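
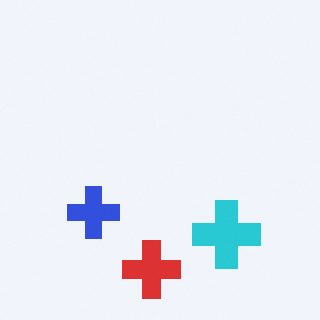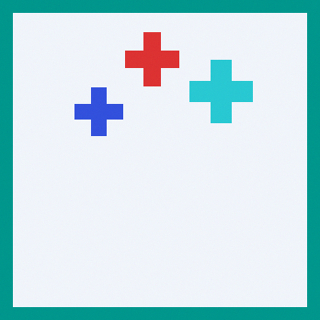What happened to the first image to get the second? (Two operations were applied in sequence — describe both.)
Flipped vertically (top ↔ bottom), then framed with a teal border.

The red cross is in the bottom of the first image and the top of the second — shapes on opposite sides of the horizontal midline have swapped in a mirror flip. A solid teal frame runs around the edge of the second image, with the content slightly shrunk inside it.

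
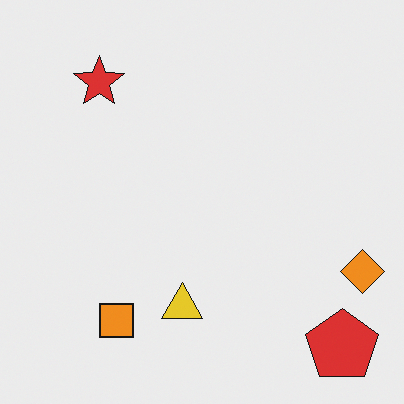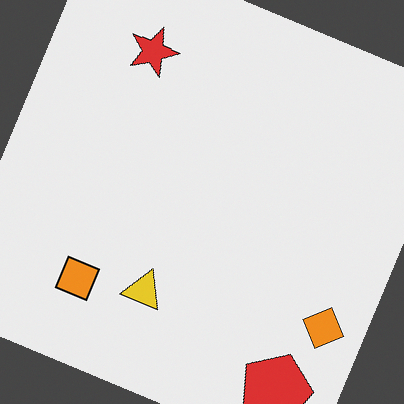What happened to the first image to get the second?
The second image is the first rotated clockwise by a clearly visible amount.

Every shape is tilted by the same angle and the image corners show triangular fill wedges — a whole-image rotation by a non-right angle.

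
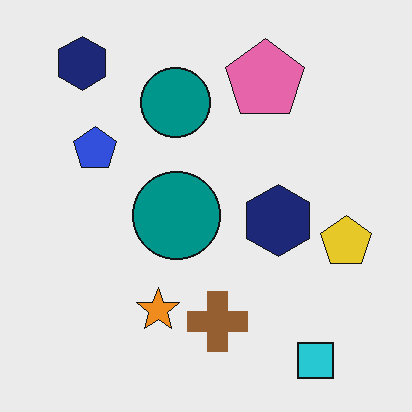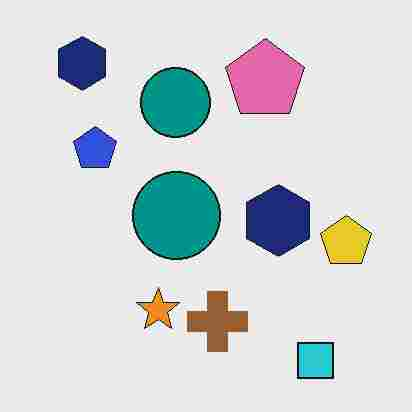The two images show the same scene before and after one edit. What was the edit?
It was heavily JPEG-compressed with obvious blocking artifacts.

Blocky 8×8 compression artifacts appear around shape edges and the flat background shows ringing — characteristic JPEG degradation.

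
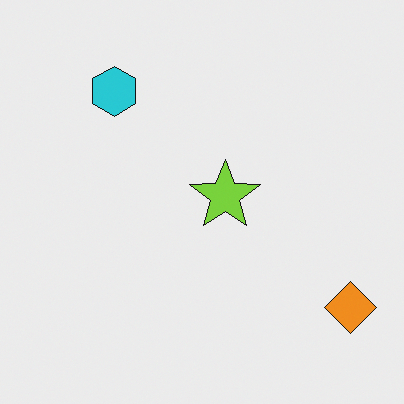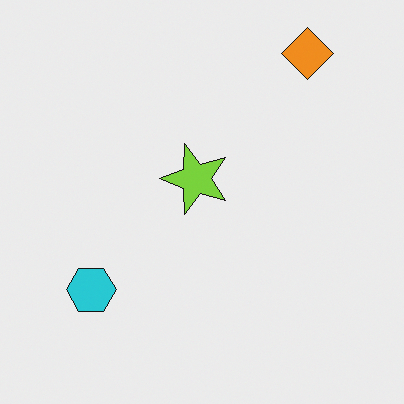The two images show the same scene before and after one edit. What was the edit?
It was rotated 90° counter-clockwise.

The orange diamond sits in the bottom-right of the first image and the top-right of the second — consistent with a whole-image 90° counter-clockwise rotation.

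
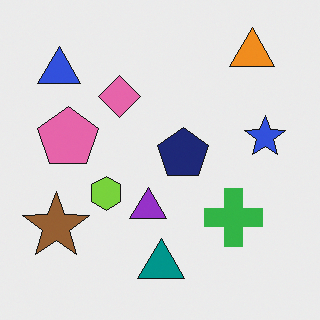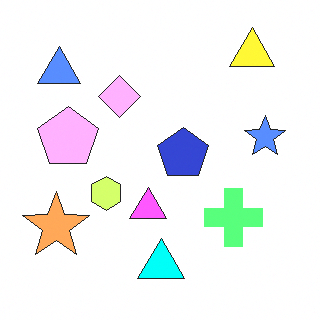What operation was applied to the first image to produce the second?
Substantially brightened.

Every pixel — background and shapes alike — is uniformly brightened.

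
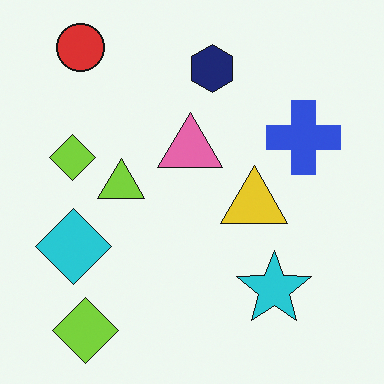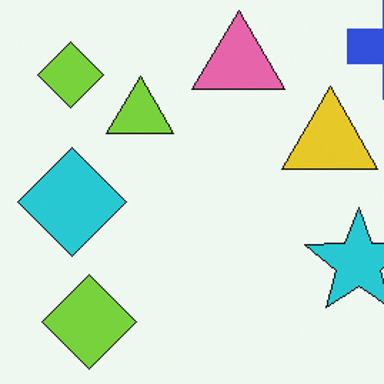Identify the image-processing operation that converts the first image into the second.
The transformation is: cropped slightly and scaled back up.

The visible shapes are larger and the field of view is narrower; shapes near the original edges may be partly or wholly outside the frame — a crop-and-rescale.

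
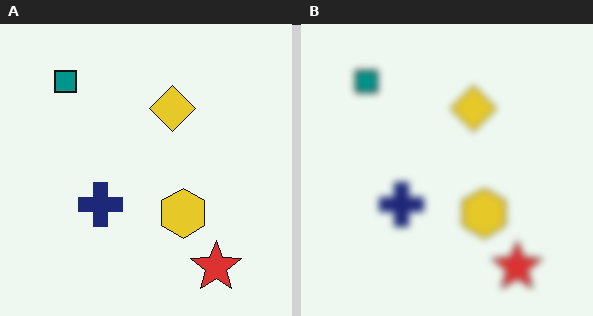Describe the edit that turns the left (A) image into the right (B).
Moderately blurred.

Shape edges and outlines are uniformly softened across the whole image.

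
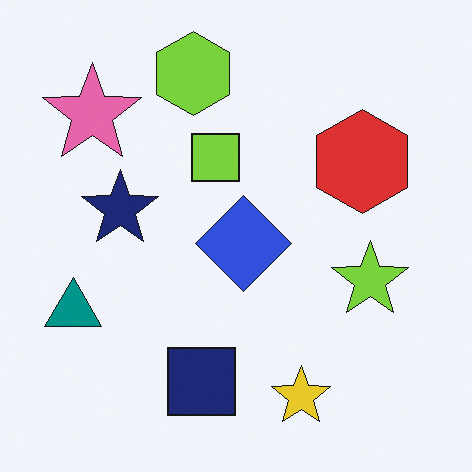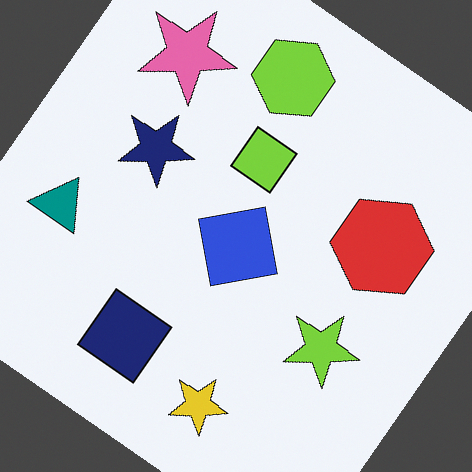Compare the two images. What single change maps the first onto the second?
The second image is the first rotated clockwise by a large amount — several tens of degrees.

Every shape is tilted by the same angle and the image corners show triangular fill wedges — a whole-image rotation by a non-right angle.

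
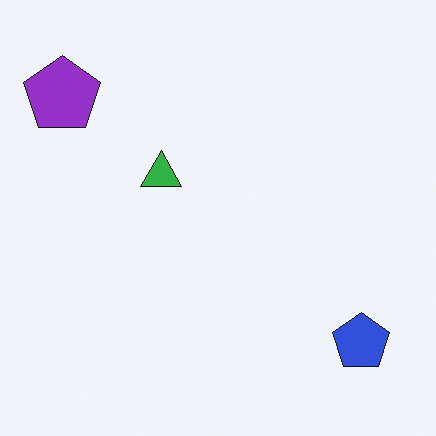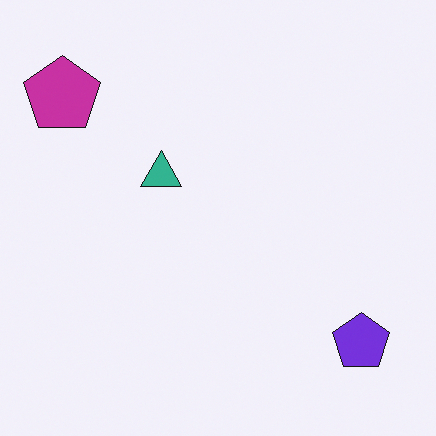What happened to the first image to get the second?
The image was hue-shifted by a small amount.

Every shape's color has rotated by the same amount around the hue wheel — a uniform hue shift.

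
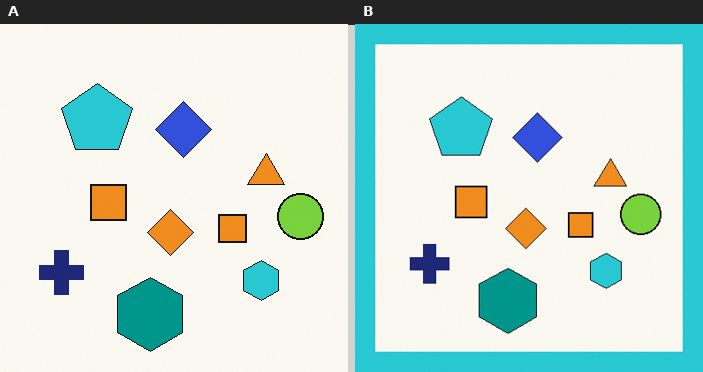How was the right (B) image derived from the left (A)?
The right (B) image is the left (A) framed with a cyan border.

A solid cyan frame runs around the edge of the right (B) image, with the content slightly shrunk inside it.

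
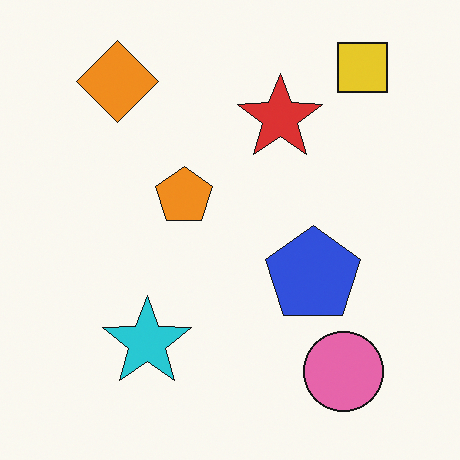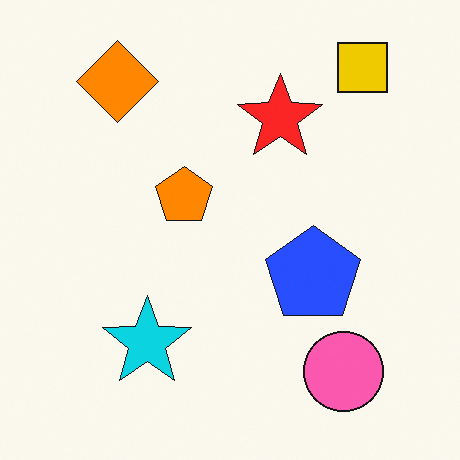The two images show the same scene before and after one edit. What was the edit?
The second image is the first slightly oversaturated.

All colors are more vivid — a global saturation change.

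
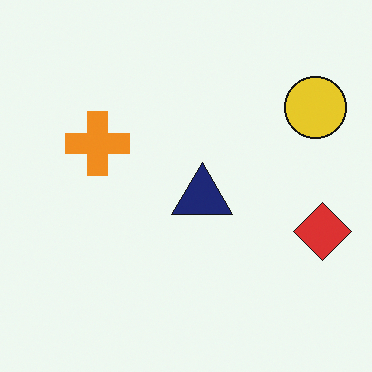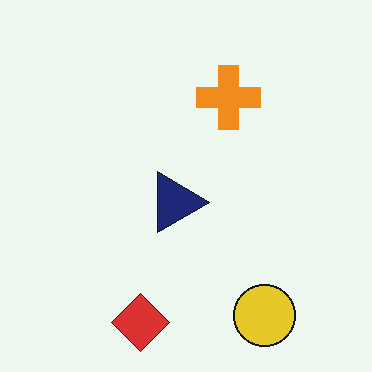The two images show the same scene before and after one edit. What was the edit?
Rotated 90° clockwise.

The yellow circle sits in the top-right of the first image and the bottom-right of the second — consistent with a whole-image 90° clockwise rotation.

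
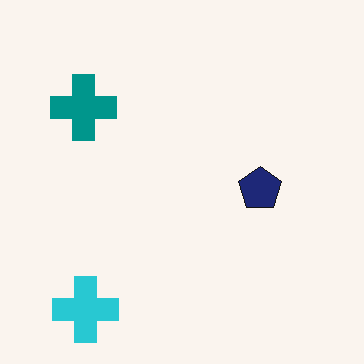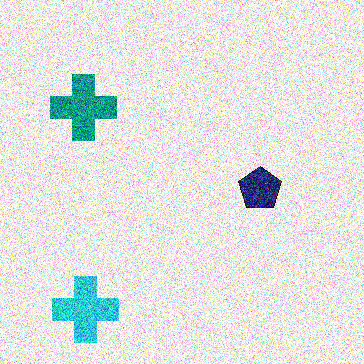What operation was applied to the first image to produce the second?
Degraded with strong gaussian noise.

Random speckle covers the whole image, including the flat background.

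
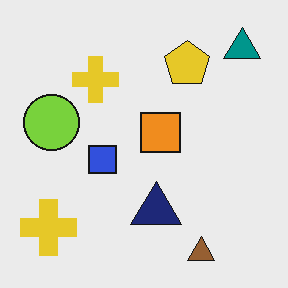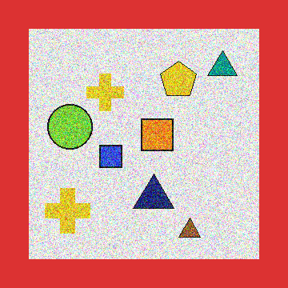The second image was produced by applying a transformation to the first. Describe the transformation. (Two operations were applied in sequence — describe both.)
This is the original image degraded with heavy additive noise, then framed with a red border.

Random speckle covers the whole image, including the flat background. A solid red frame runs around the edge of the second image, with the content slightly shrunk inside it.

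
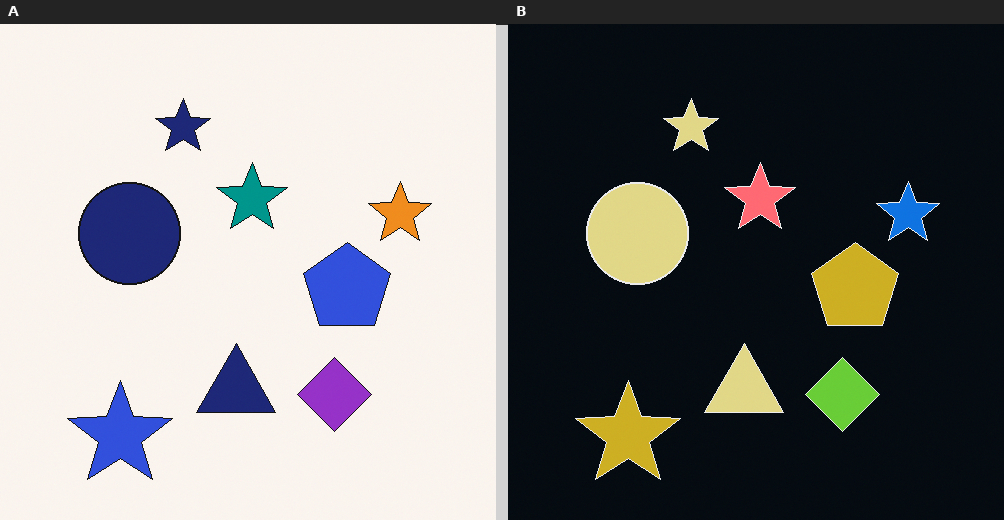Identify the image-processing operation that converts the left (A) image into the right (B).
Color-inverted (negative).

The light background has become dark and every shape's color is its complement — a photographic negative.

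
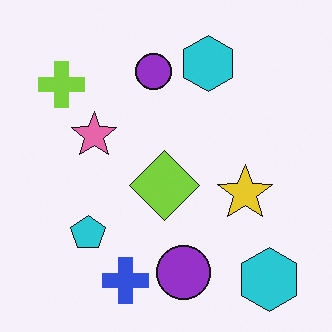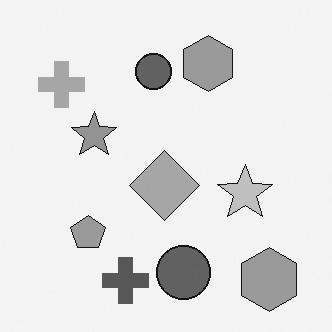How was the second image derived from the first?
Converted to grayscale.

All color is removed — every shape is now a shade of grey.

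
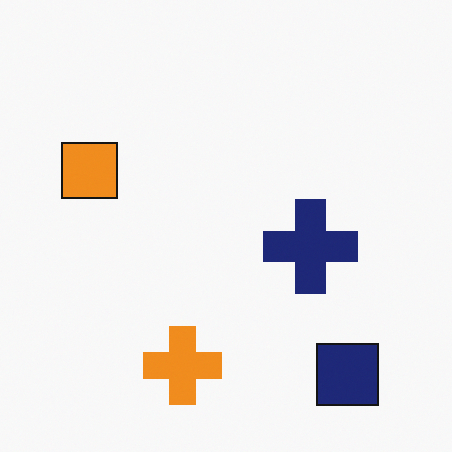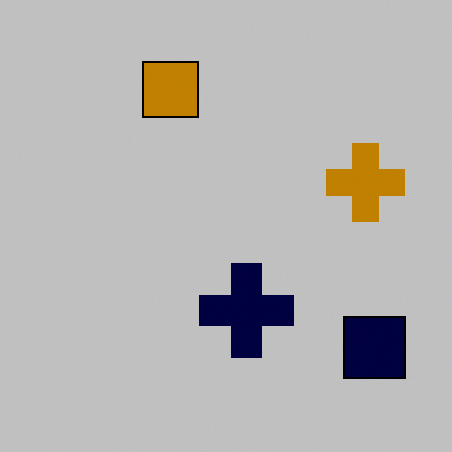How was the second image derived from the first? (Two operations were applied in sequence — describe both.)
The transformation is: transposed (reflected across the top-left ↔ bottom-right diagonal), then heavily posterized to just a handful of flat colors.

Shapes have swapped their row and column positions — what was in the top-right is now in the bottom-left — a diagonal reflection. Each flat color has snapped to a coarser quantized level — most visibly, the near-white background has dropped to a flat grey.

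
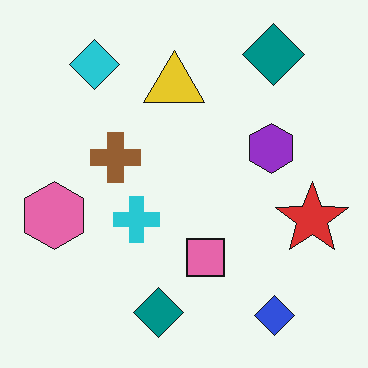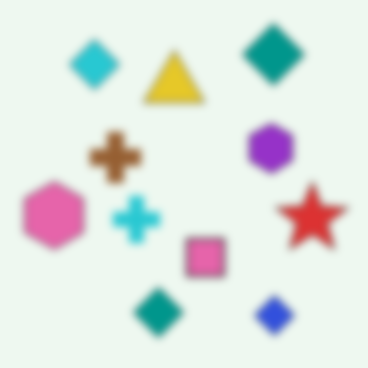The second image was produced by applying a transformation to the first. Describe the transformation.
The image was noticeably gaussian-blurred.

Shape edges and outlines are uniformly softened across the whole image.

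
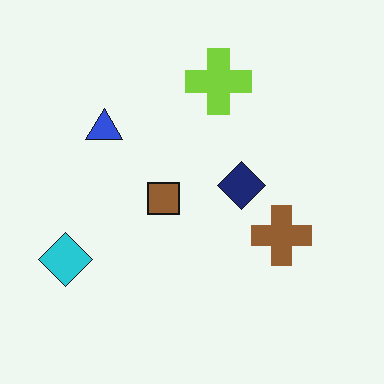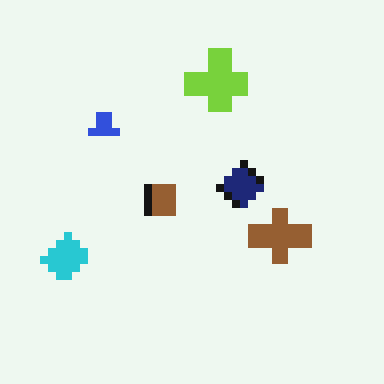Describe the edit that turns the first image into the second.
The image was moderately pixelated.

Shapes are reduced to large square blocks; fine edges and outlines are lost — a downscale-then-upscale (mosaic) effect.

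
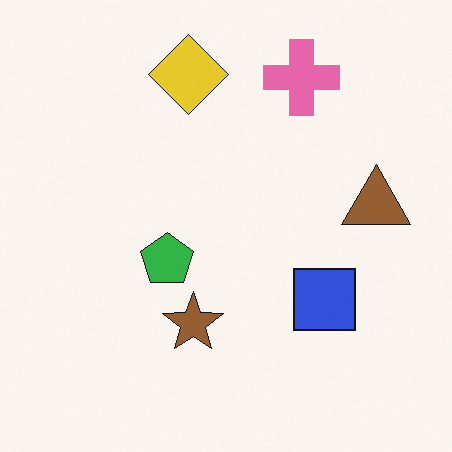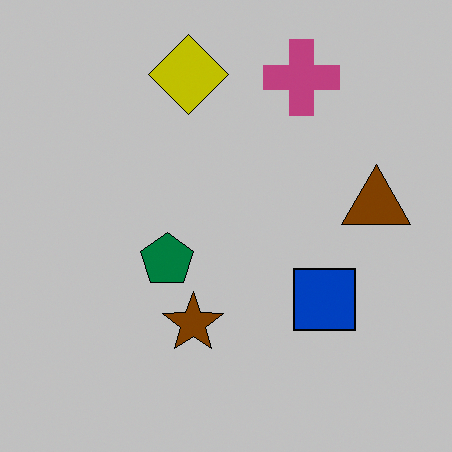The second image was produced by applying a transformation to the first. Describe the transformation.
It was aggressively posterized.

Each flat color has snapped to a coarser quantized level — most visibly, the near-white background has dropped to a flat grey.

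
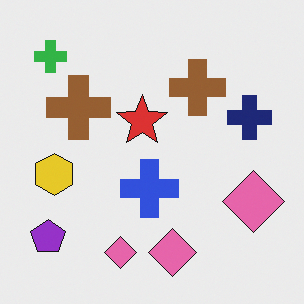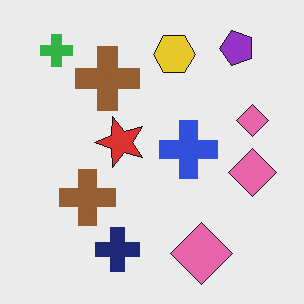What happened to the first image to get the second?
The image was transposed (reflected across the top-left ↔ bottom-right diagonal).

Shapes have swapped their row and column positions — what was in the top-right is now in the bottom-left — a diagonal reflection.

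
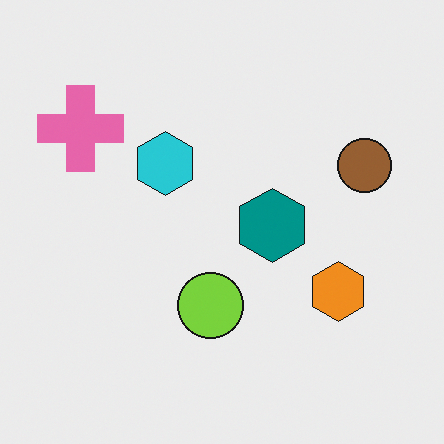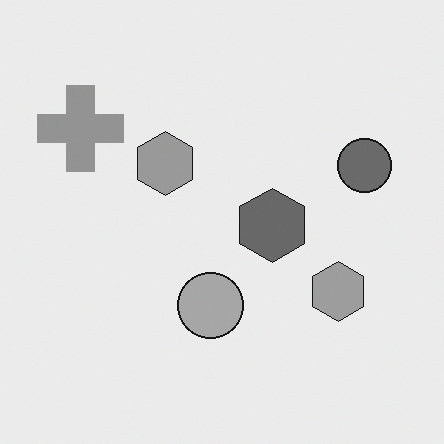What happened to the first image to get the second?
It was converted to grayscale.

All color is removed — every shape is now a shade of grey.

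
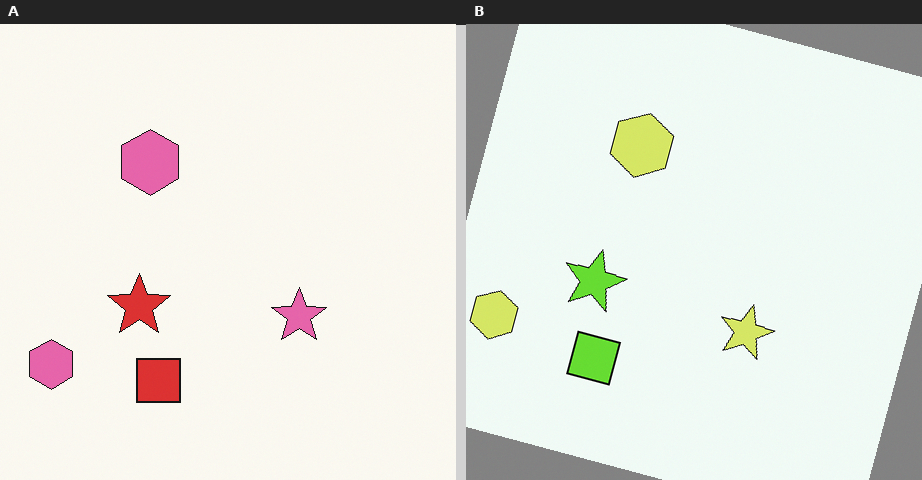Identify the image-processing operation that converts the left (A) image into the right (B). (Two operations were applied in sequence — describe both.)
Hue-shifted noticeably, then rotated clockwise by a moderate amount.

Every shape's color has rotated by the same amount around the hue wheel — a uniform hue shift. Every shape is tilted by the same angle and the image corners show triangular fill wedges — a whole-image rotation by a non-right angle.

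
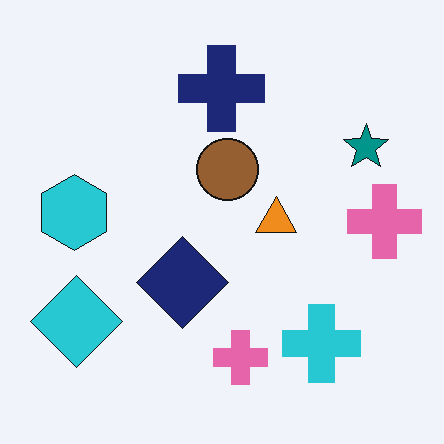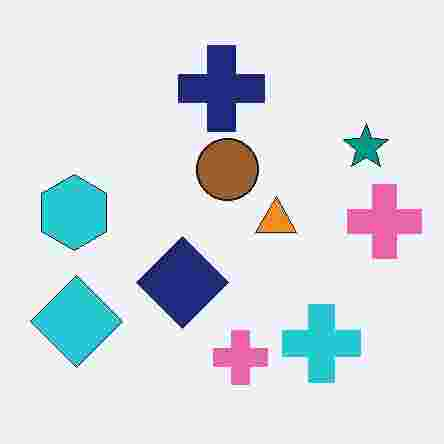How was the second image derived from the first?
The image was heavily JPEG-compressed with obvious blocking artifacts.

Blocky 8×8 compression artifacts appear around shape edges and the flat background shows ringing — characteristic JPEG degradation.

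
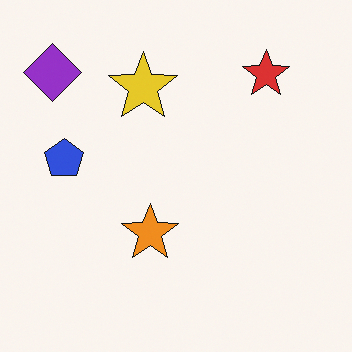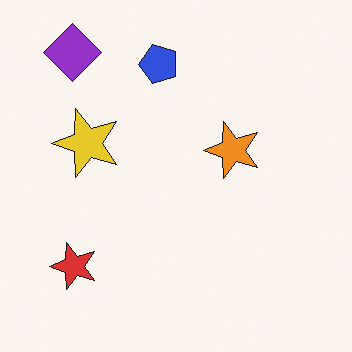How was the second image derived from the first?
The second image is the first transposed (reflected across the top-left ↔ bottom-right diagonal).

Shapes have swapped their row and column positions — what was in the top-right is now in the bottom-left — a diagonal reflection.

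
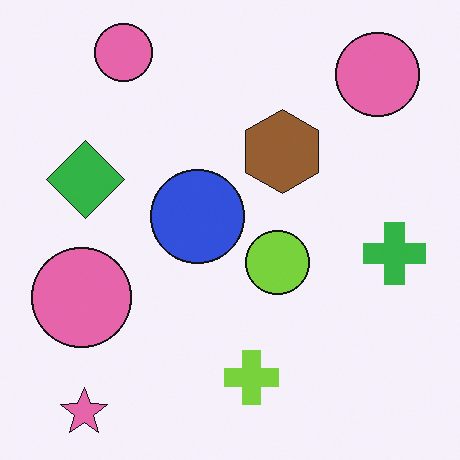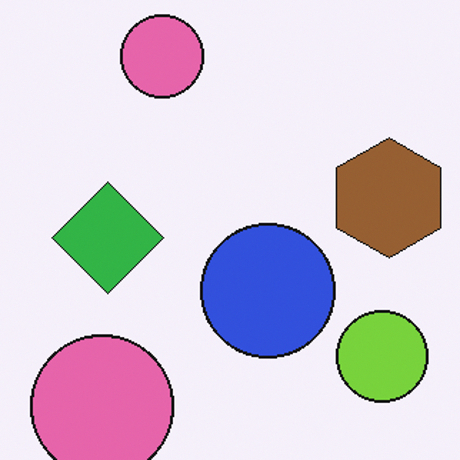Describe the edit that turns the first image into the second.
The image was cropped slightly and scaled back up.

The visible shapes are larger and the field of view is narrower; shapes near the original edges may be partly or wholly outside the frame — a crop-and-rescale.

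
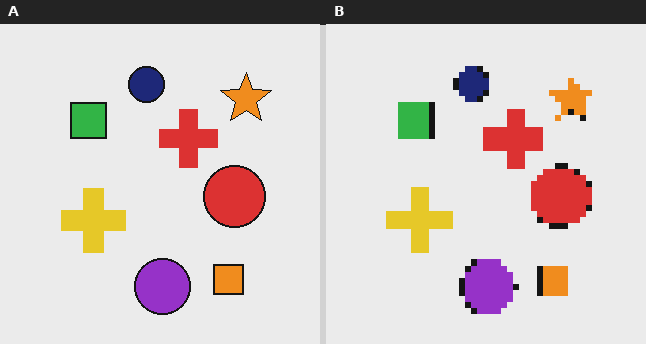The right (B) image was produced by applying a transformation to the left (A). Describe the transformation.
The transformation is: moderately pixelated.

Shapes are reduced to large square blocks; fine edges and outlines are lost — a downscale-then-upscale (mosaic) effect.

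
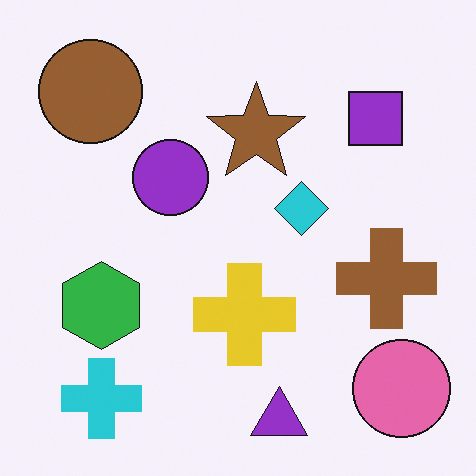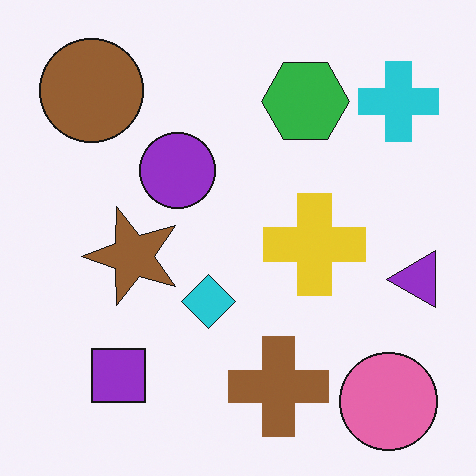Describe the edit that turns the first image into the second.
Transposed (reflected across the top-left ↔ bottom-right diagonal).

Shapes have swapped their row and column positions — what was in the top-right is now in the bottom-left — a diagonal reflection.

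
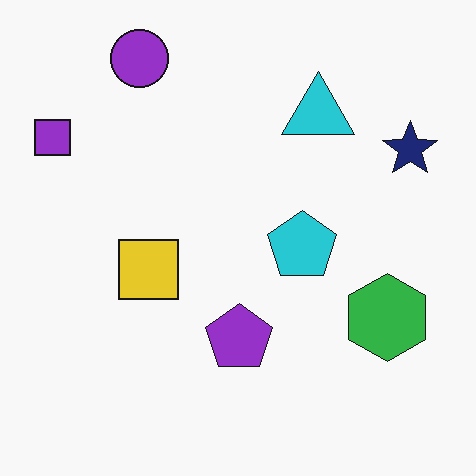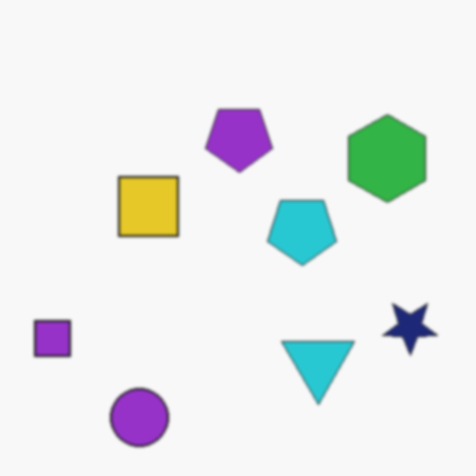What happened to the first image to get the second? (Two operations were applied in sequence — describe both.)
The second image is the first given a subtle gaussian blur, then flipped vertically (top ↔ bottom).

Shape edges and outlines are uniformly softened across the whole image. The purple circle is in the top-left of the first image and the bottom-left of the second — shapes on opposite sides of the horizontal midline have swapped in a mirror flip.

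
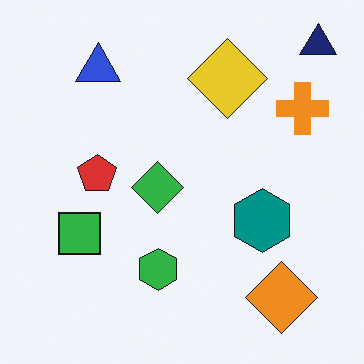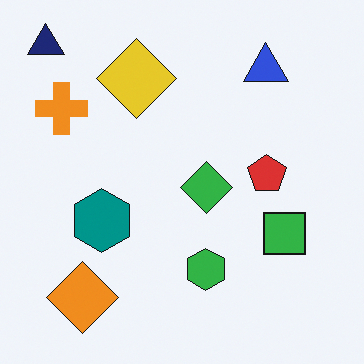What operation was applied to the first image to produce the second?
Flipped horizontally (left ↔ right).

The navy triangle is in the top-right of the first image and the top-left of the second — shapes on opposite sides of the vertical midline have swapped in a mirror flip.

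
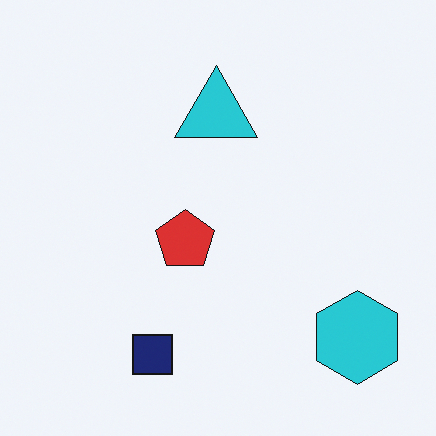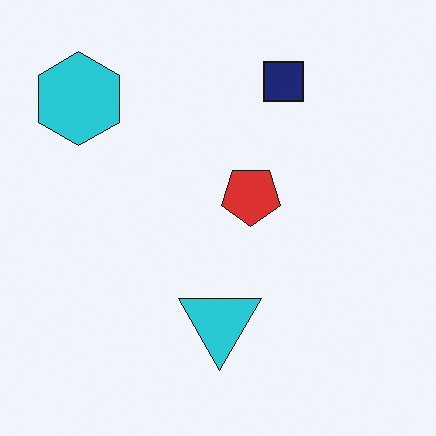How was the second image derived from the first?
This is the original image rotated 180°.

The cyan hexagon sits in the bottom-right of the first image and the top-left of the second — consistent with a whole-image 180° rotation.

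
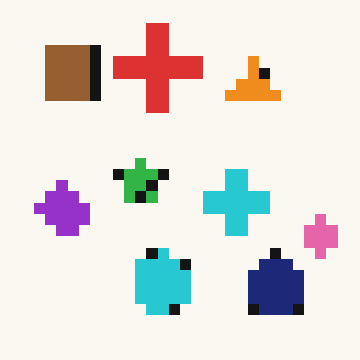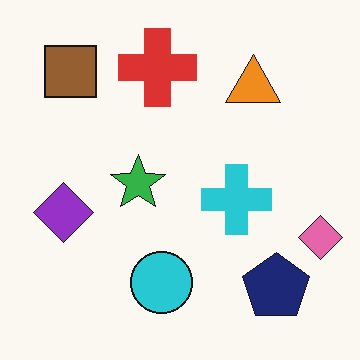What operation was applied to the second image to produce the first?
The image was heavily pixelated into large blocks.

Shapes are reduced to large square blocks; fine edges and outlines are lost — a downscale-then-upscale (mosaic) effect.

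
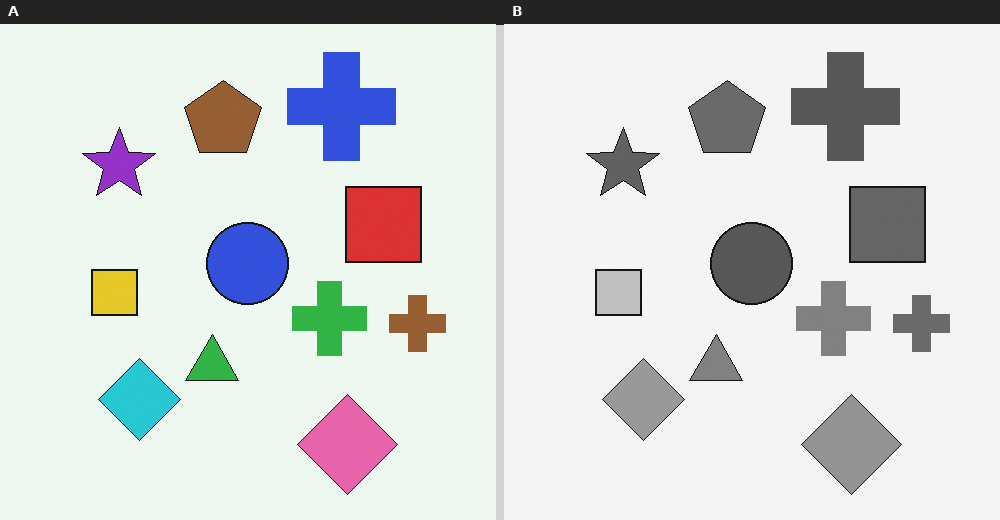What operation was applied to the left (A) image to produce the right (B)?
The transformation is: converted to grayscale.

All color is removed — every shape is now a shade of grey.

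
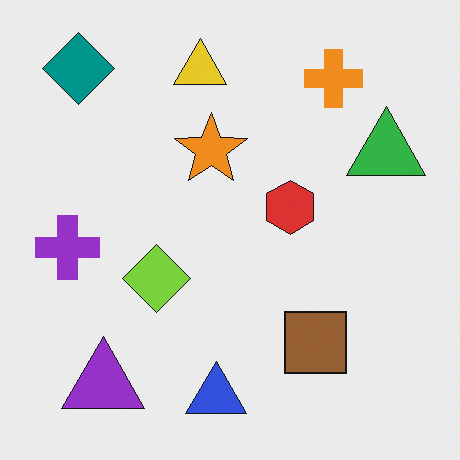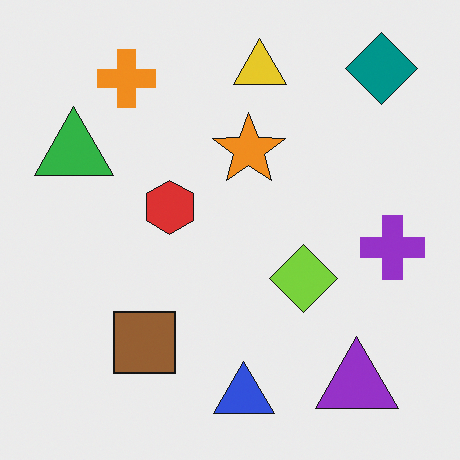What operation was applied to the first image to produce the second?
This is the original image flipped horizontally (left ↔ right).

The purple cross is in the left of the first image and the right of the second — shapes on opposite sides of the vertical midline have swapped in a mirror flip.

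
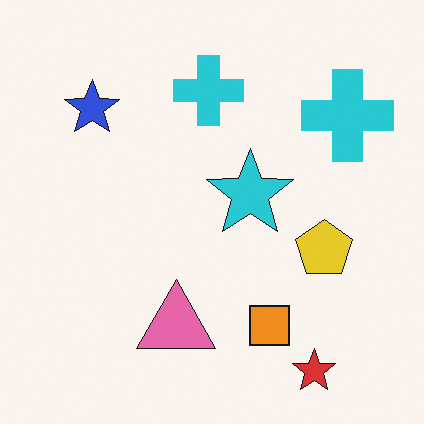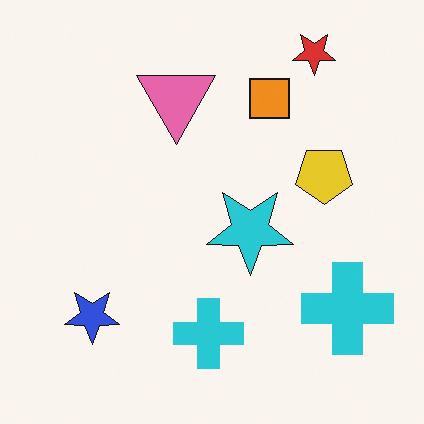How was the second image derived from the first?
This is the original image flipped vertically (top ↔ bottom).

The red star is in the bottom-right of the first image and the top-right of the second — shapes on opposite sides of the horizontal midline have swapped in a mirror flip.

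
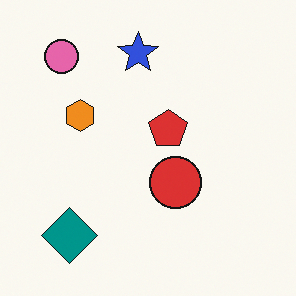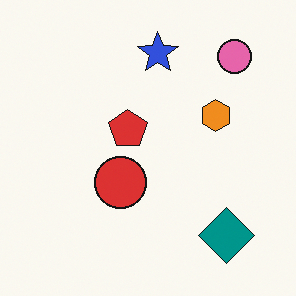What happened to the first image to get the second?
This is the original image flipped horizontally (left ↔ right).

The pink circle is in the top-left of the first image and the top-right of the second — shapes on opposite sides of the vertical midline have swapped in a mirror flip.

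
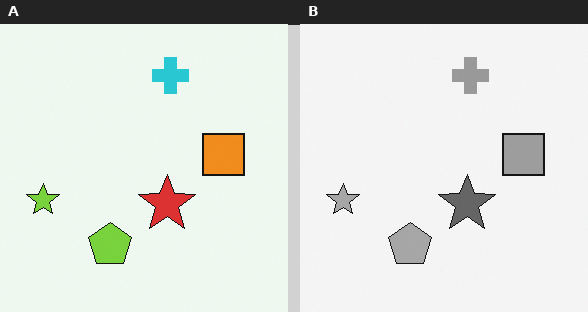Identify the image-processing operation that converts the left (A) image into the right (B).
The image was converted to grayscale.

All color is removed — every shape is now a shade of grey.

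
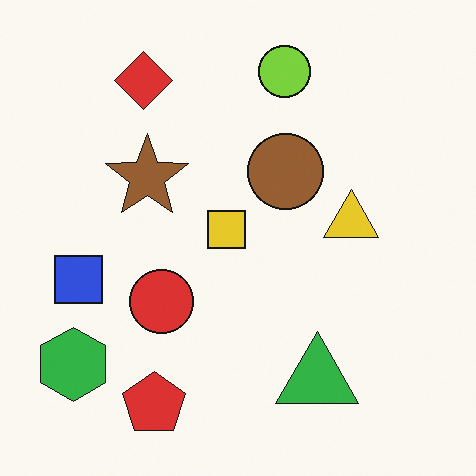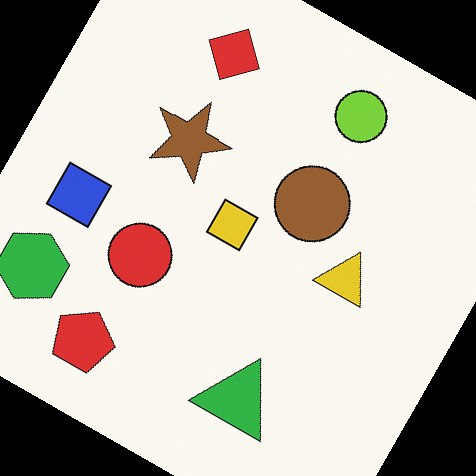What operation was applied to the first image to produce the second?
It was rotated clockwise by a moderate amount.

Every shape is tilted by the same angle and the image corners show triangular fill wedges — a whole-image rotation by a non-right angle.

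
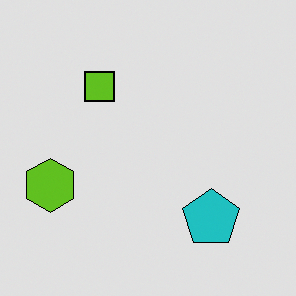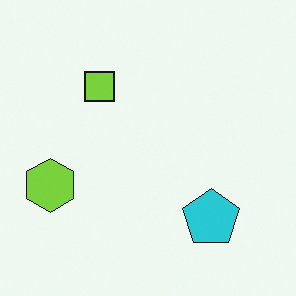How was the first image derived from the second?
The transformation is: posterized to a reduced palette.

Each flat color has snapped to a coarser quantized level — most visibly, the near-white background has dropped to a flat grey.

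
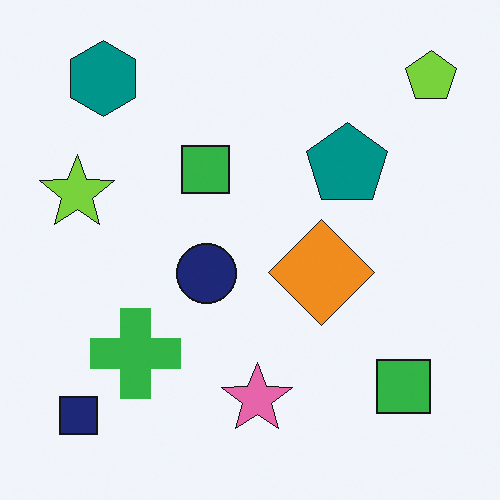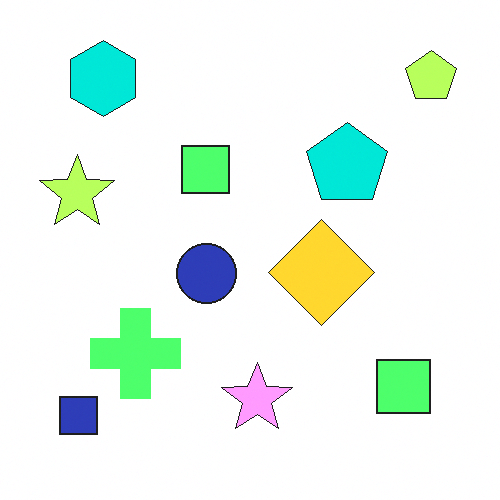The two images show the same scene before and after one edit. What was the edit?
It was noticeably brightened.

Every pixel — background and shapes alike — is uniformly brightened.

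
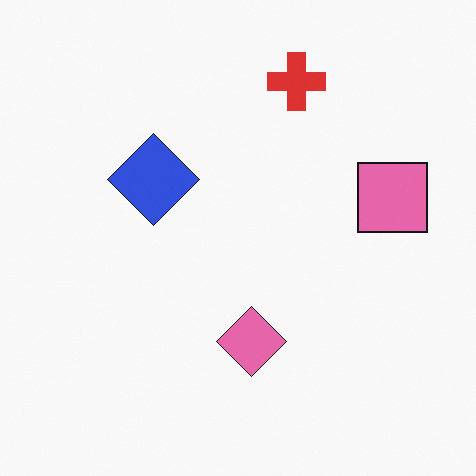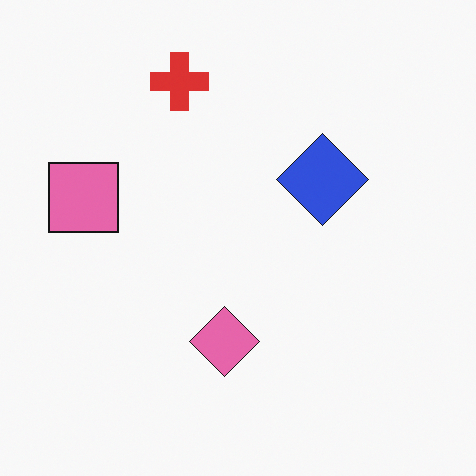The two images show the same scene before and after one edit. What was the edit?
The transformation is: flipped horizontally (left ↔ right).

The pink square is in the right of the first image and the left of the second — shapes on opposite sides of the vertical midline have swapped in a mirror flip.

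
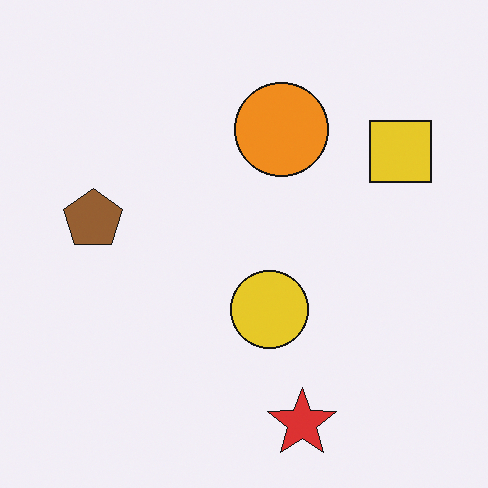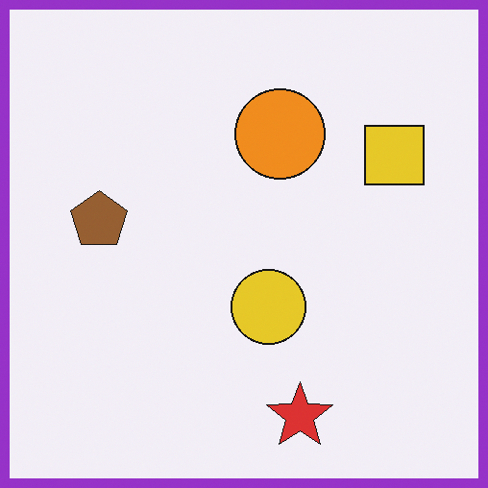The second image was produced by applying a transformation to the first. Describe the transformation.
The transformation is: framed with a purple border.

A solid purple frame runs around the edge of the second image, with the content slightly shrunk inside it.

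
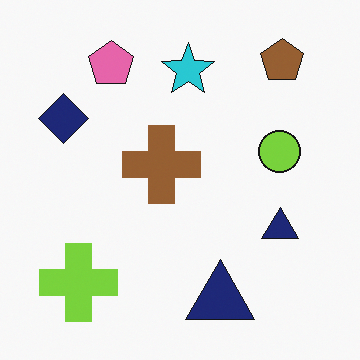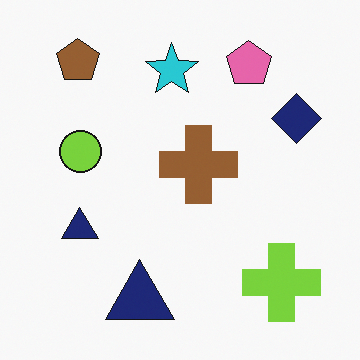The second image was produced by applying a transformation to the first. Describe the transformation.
The transformation is: flipped horizontally (left ↔ right).

The navy diamond is in the top-left of the first image and the top-right of the second — shapes on opposite sides of the vertical midline have swapped in a mirror flip.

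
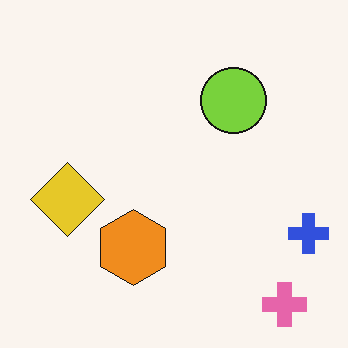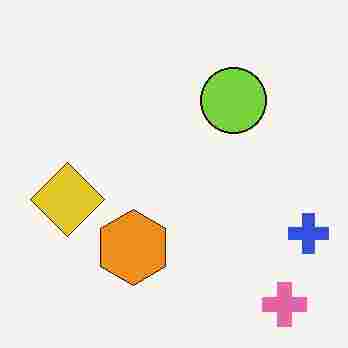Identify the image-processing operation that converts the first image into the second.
The second image is the first degraded with heavy JPEG compression.

Blocky 8×8 compression artifacts appear around shape edges and the flat background shows ringing — characteristic JPEG degradation.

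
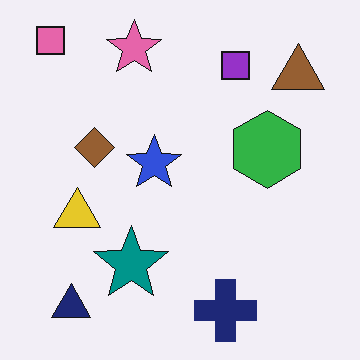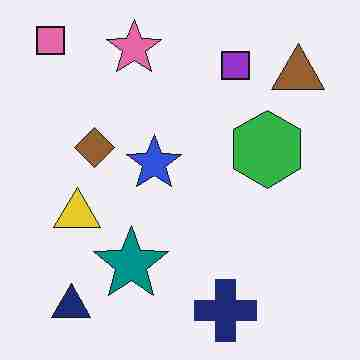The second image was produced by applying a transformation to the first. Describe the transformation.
This is the original image heavily JPEG-compressed with obvious blocking artifacts.

Blocky 8×8 compression artifacts appear around shape edges and the flat background shows ringing — characteristic JPEG degradation.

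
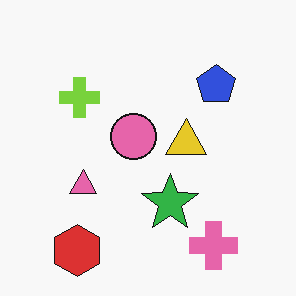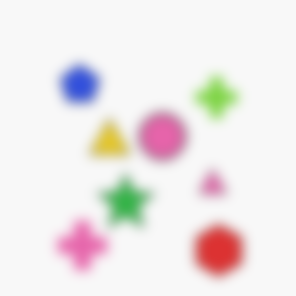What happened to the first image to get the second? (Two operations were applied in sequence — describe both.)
This is the original image flipped horizontally (left ↔ right), then heavily blurred.

The red hexagon is in the bottom-left of the first image and the bottom-right of the second — shapes on opposite sides of the vertical midline have swapped in a mirror flip. Shape edges and outlines are uniformly softened across the whole image.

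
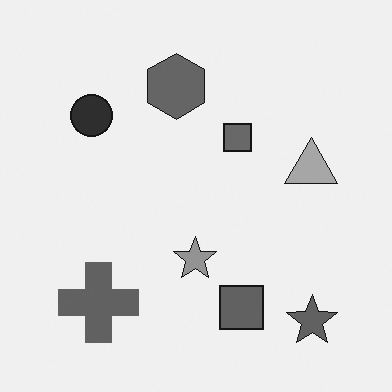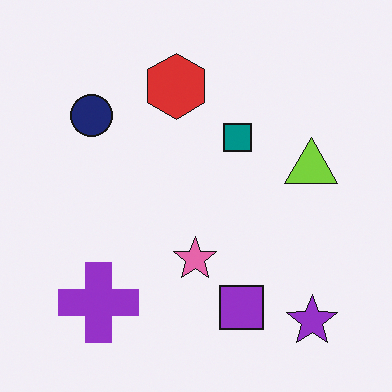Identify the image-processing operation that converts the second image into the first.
The transformation is: converted to grayscale.

All color is removed — every shape is now a shade of grey.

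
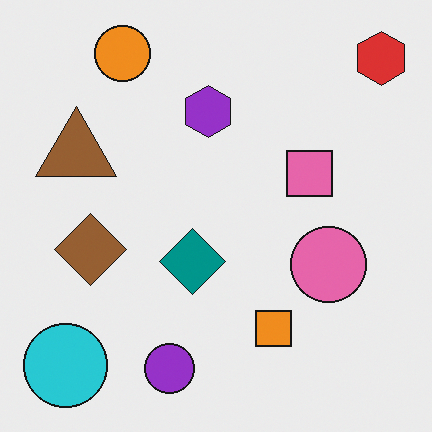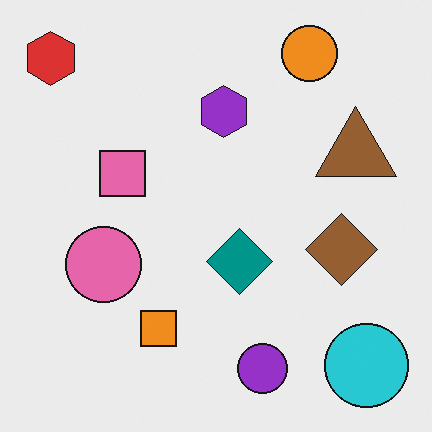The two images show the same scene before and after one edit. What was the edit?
This is the original image flipped horizontally (left ↔ right).

The red hexagon is in the top-right of the first image and the top-left of the second — shapes on opposite sides of the vertical midline have swapped in a mirror flip.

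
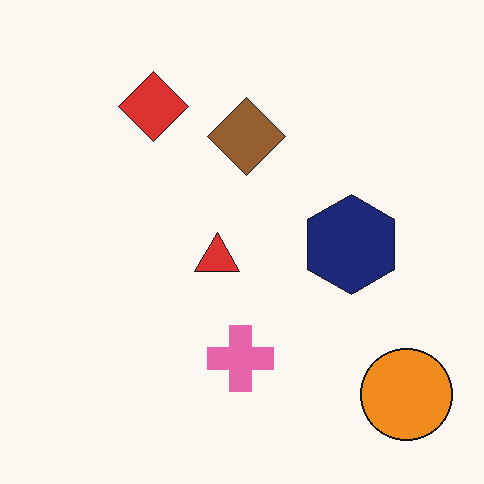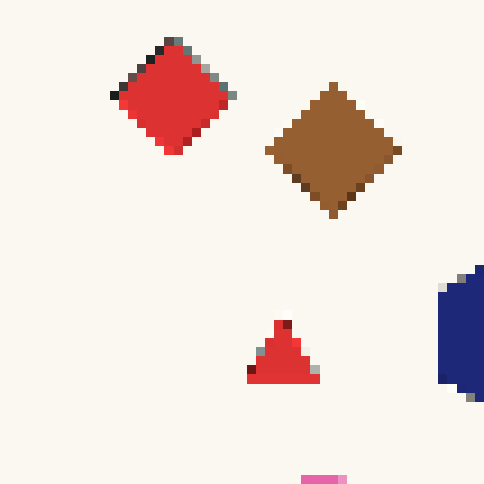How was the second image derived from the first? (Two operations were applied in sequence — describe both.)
Cropped to a noticeably smaller region and rescaled, then coarsely pixelated.

The visible shapes are larger and the field of view is narrower; shapes near the original edges may be partly or wholly outside the frame — a crop-and-rescale. Shapes are reduced to large square blocks; fine edges and outlines are lost — a downscale-then-upscale (mosaic) effect.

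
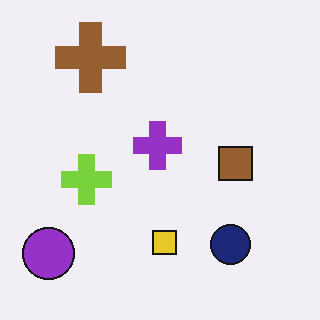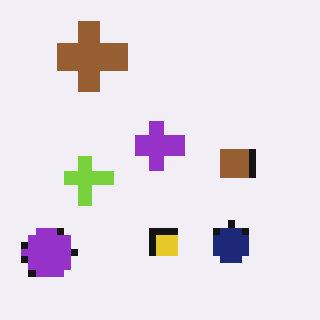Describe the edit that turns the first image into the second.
The transformation is: moderately pixelated.

Shapes are reduced to large square blocks; fine edges and outlines are lost — a downscale-then-upscale (mosaic) effect.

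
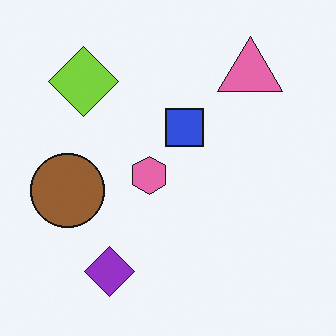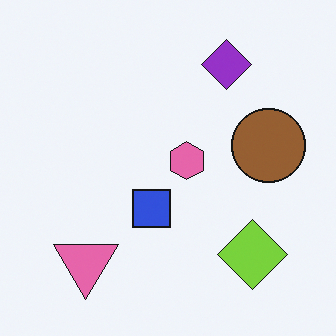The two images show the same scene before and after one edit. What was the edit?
This is the original image rotated 180°.

The pink triangle sits in the top-right of the first image and the bottom-left of the second — consistent with a whole-image 180° rotation.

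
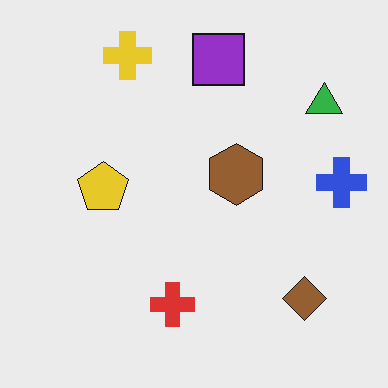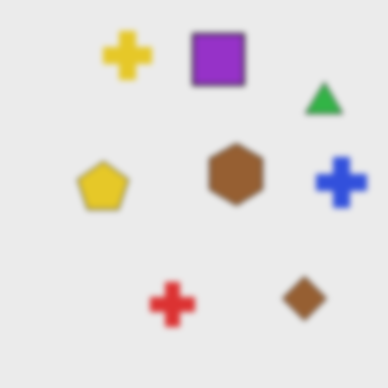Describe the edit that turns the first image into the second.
The second image is the first moderately blurred.

Shape edges and outlines are uniformly softened across the whole image.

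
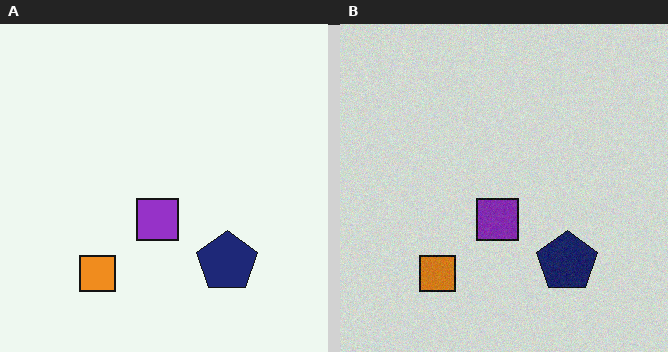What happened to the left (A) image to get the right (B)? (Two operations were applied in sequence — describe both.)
Slightly darkened, then degraded with light additive noise.

Every pixel — background and shapes alike — is uniformly darkened. Random speckle covers the whole image, including the flat background.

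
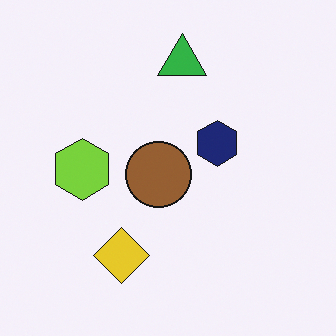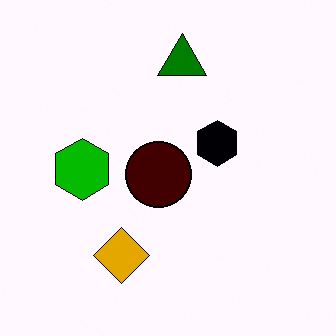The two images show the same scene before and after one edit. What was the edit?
It was boosted in contrast.

Tones are pushed away from mid-grey across the whole image — a global contrast change.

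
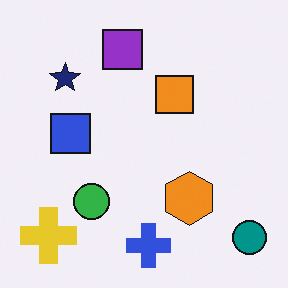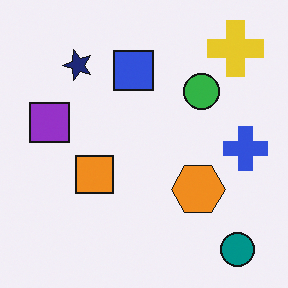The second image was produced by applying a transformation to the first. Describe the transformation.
The second image is the first transposed (reflected across the top-left ↔ bottom-right diagonal).

Shapes have swapped their row and column positions — what was in the top-right is now in the bottom-left — a diagonal reflection.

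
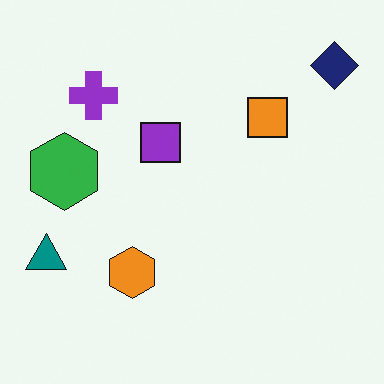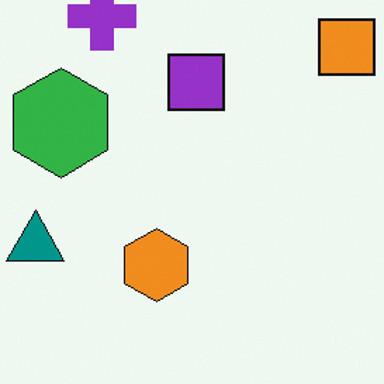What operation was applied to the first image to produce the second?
It was cropped to a modestly smaller region and rescaled.

The visible shapes are larger and the field of view is narrower; shapes near the original edges may be partly or wholly outside the frame — a crop-and-rescale.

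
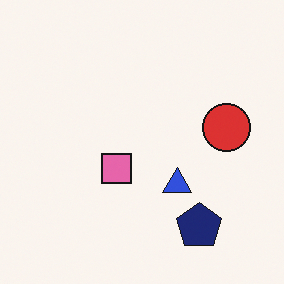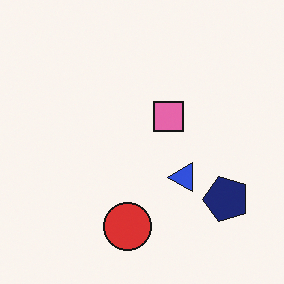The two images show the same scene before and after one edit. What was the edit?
It was transposed (reflected across the top-left ↔ bottom-right diagonal).

Shapes have swapped their row and column positions — what was in the top-right is now in the bottom-left — a diagonal reflection.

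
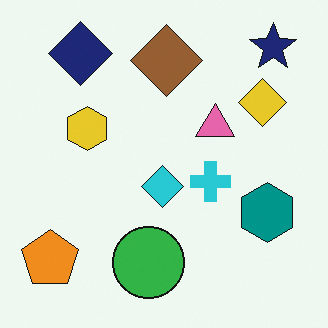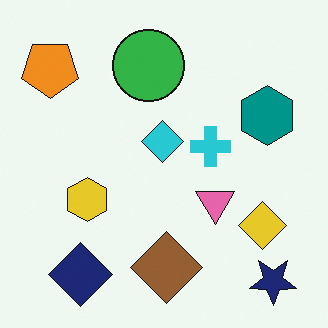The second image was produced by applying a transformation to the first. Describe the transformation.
Flipped vertically (top ↔ bottom).

The navy star is in the top-right of the first image and the bottom-right of the second — shapes on opposite sides of the horizontal midline have swapped in a mirror flip.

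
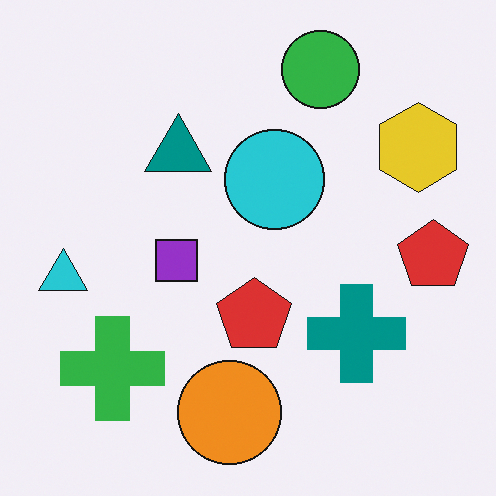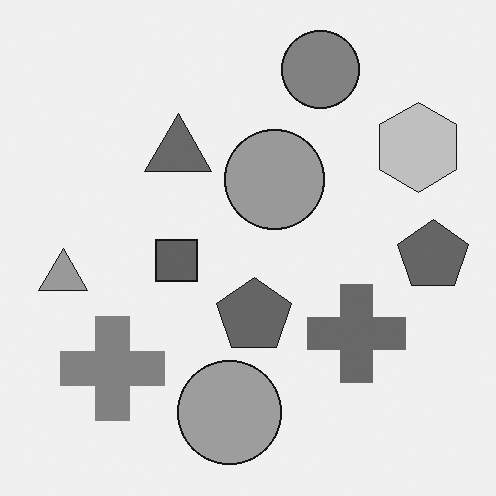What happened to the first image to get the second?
It was converted to grayscale.

All color is removed — every shape is now a shade of grey.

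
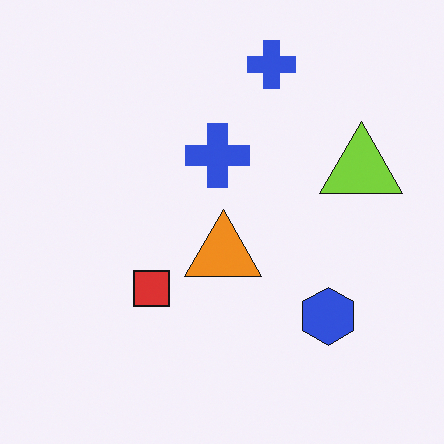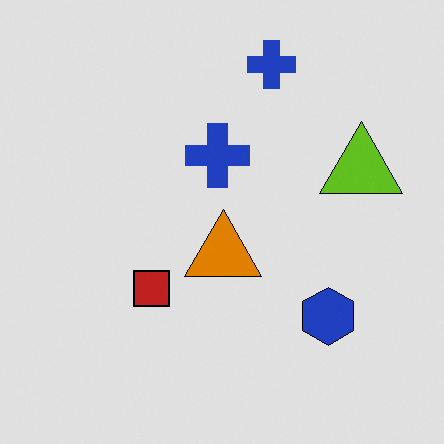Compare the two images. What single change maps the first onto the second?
Posterized to a reduced palette.

Each flat color has snapped to a coarser quantized level — most visibly, the near-white background has dropped to a flat grey.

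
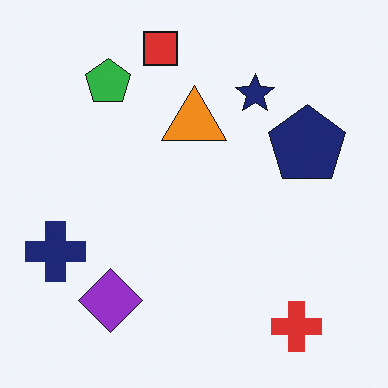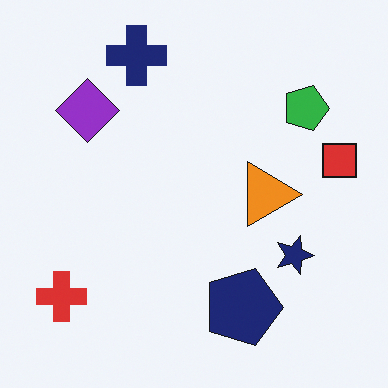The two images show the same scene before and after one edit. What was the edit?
It was rotated 90° clockwise.

The red cross sits in the bottom-right of the first image and the bottom-left of the second — consistent with a whole-image 90° clockwise rotation.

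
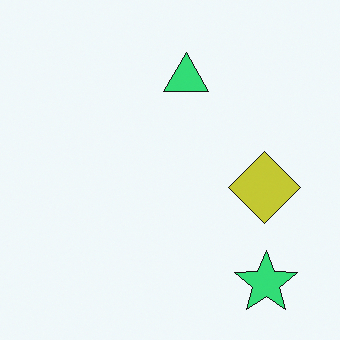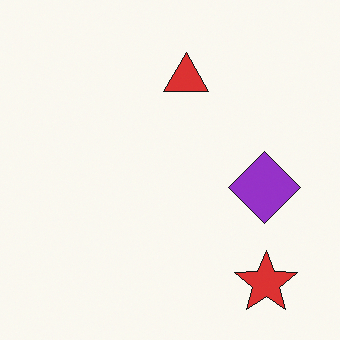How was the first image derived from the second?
The first image is the second hue-shifted noticeably.

Every shape's color has rotated by the same amount around the hue wheel — a uniform hue shift.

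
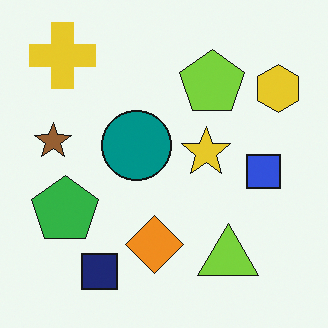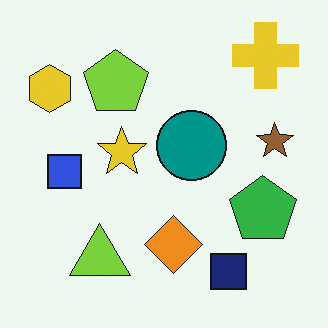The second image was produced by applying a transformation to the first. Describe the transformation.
The second image is the first flipped horizontally (left ↔ right).

The yellow hexagon is in the top-right of the first image and the top-left of the second — shapes on opposite sides of the vertical midline have swapped in a mirror flip.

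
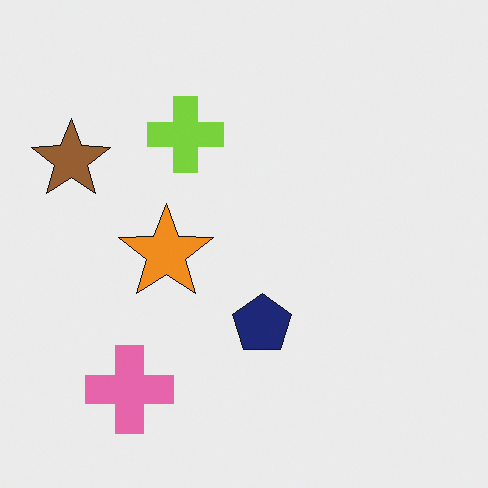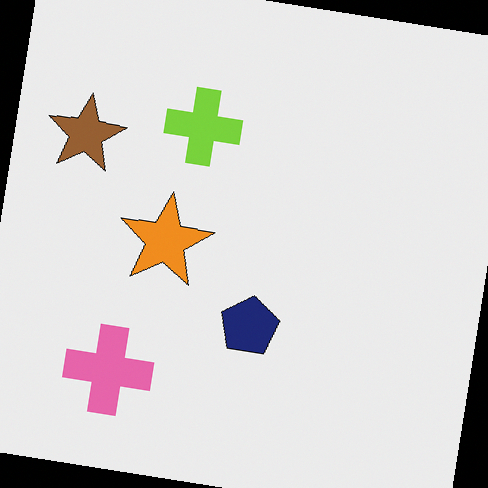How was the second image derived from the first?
This is the original image rotated clockwise by a few degrees.

Every shape is tilted by the same angle and the image corners show triangular fill wedges — a whole-image rotation by a non-right angle.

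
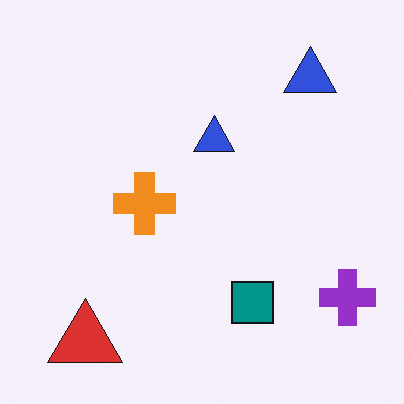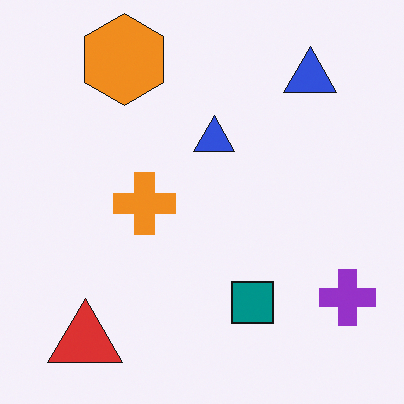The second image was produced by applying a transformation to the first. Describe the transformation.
The second image is the first overlaid with an additional orange hexagon.

An orange hexagon appears in the second image that is absent from the first.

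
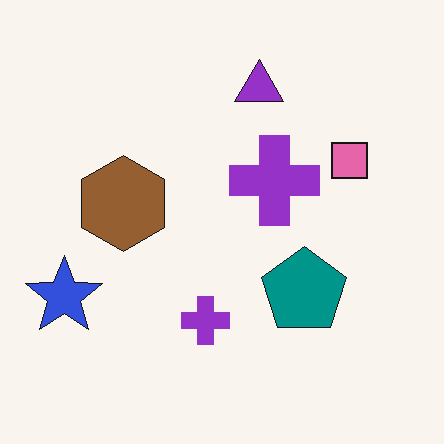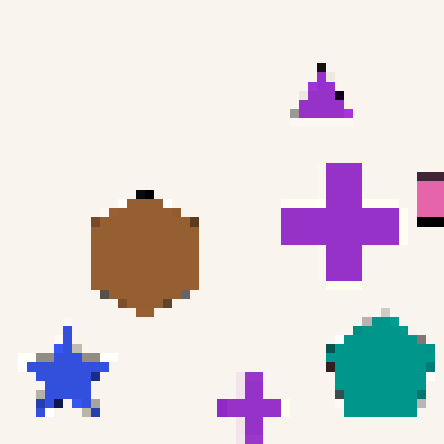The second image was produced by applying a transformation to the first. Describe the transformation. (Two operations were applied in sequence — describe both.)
It was cropped slightly and scaled back up, then coarsely pixelated.

The visible shapes are larger and the field of view is narrower; shapes near the original edges may be partly or wholly outside the frame — a crop-and-rescale. Shapes are reduced to large square blocks; fine edges and outlines are lost — a downscale-then-upscale (mosaic) effect.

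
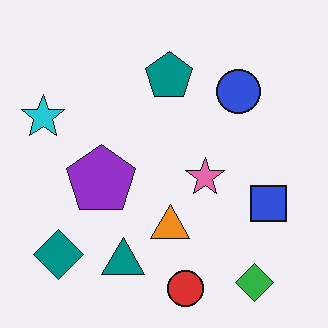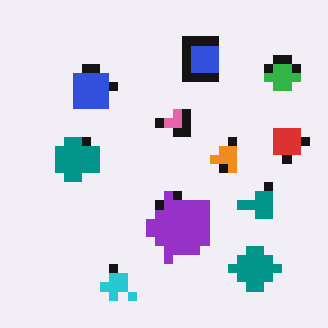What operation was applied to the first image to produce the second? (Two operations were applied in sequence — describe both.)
The transformation is: rotated 90° counter-clockwise, then coarsely pixelated.

The green diamond sits in the bottom-right of the first image and the top-right of the second — consistent with a whole-image 90° counter-clockwise rotation. Shapes are reduced to large square blocks; fine edges and outlines are lost — a downscale-then-upscale (mosaic) effect.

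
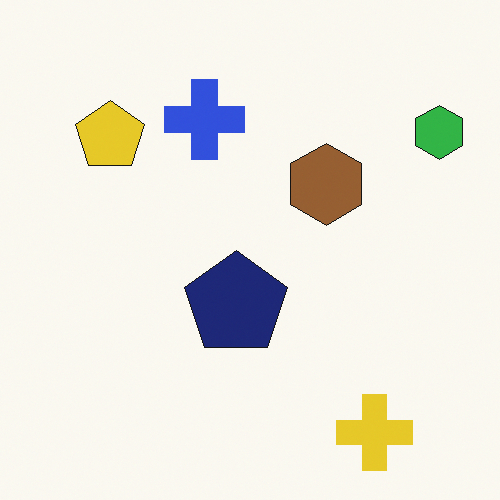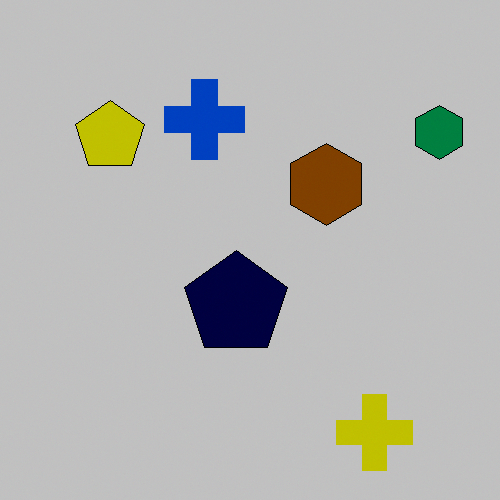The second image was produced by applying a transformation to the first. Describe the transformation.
This is the original image heavily posterized to just a handful of flat colors.

Each flat color has snapped to a coarser quantized level — most visibly, the near-white background has dropped to a flat grey.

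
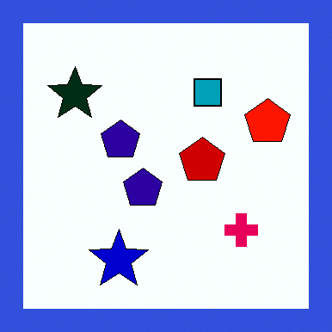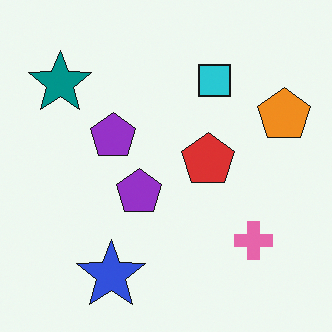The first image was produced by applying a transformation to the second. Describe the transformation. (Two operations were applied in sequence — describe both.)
Given much higher contrast, then framed with a blue border.

Tones are pushed away from mid-grey across the whole image — a global contrast change. A solid blue frame runs around the edge of the first image, with the content slightly shrunk inside it.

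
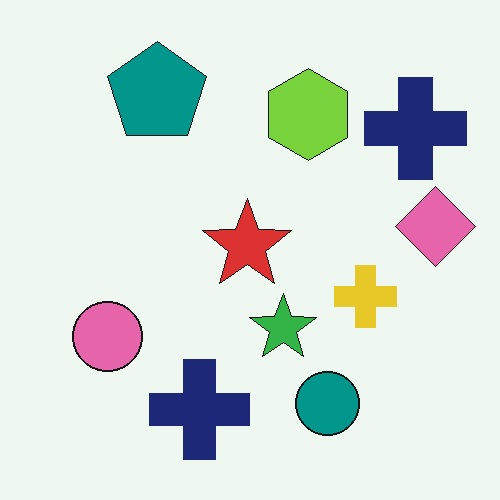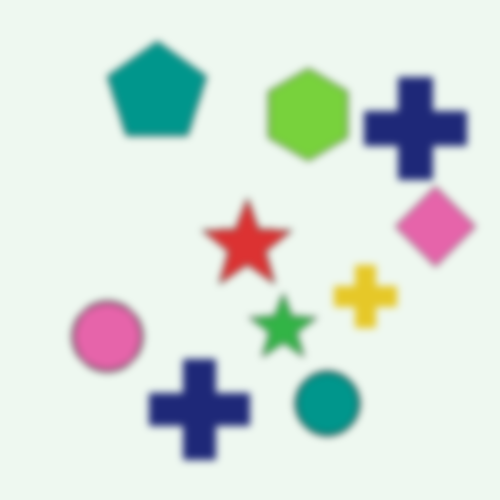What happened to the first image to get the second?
The transformation is: moderately blurred.

Shape edges and outlines are uniformly softened across the whole image.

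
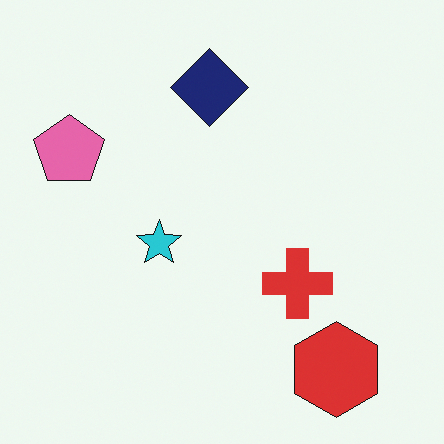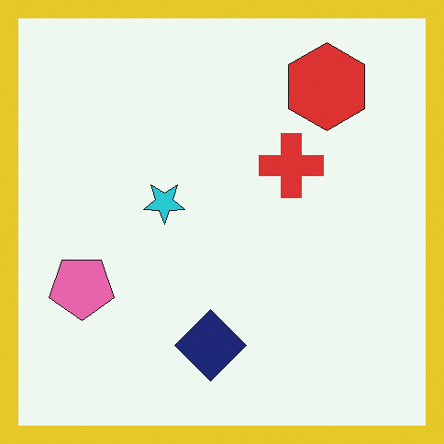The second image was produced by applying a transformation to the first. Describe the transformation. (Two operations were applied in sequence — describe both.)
This is the original image flipped vertically (top ↔ bottom), then framed with a yellow border.

The red hexagon is in the bottom-right of the first image and the top-right of the second — shapes on opposite sides of the horizontal midline have swapped in a mirror flip. A solid yellow frame runs around the edge of the second image, with the content slightly shrunk inside it.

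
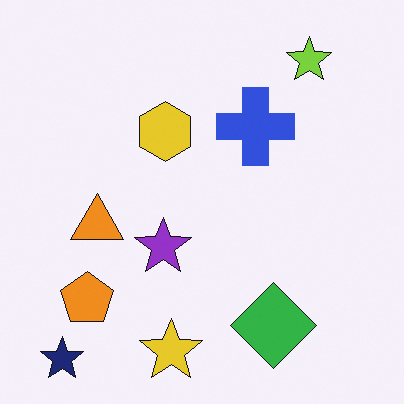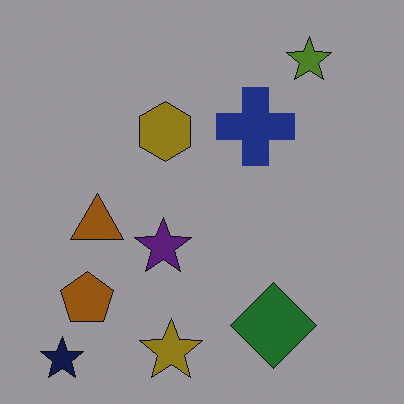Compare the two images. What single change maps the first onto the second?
This is the original image substantially darkened.

Every pixel — background and shapes alike — is uniformly darkened.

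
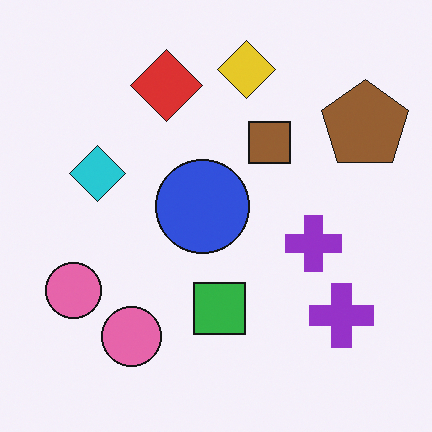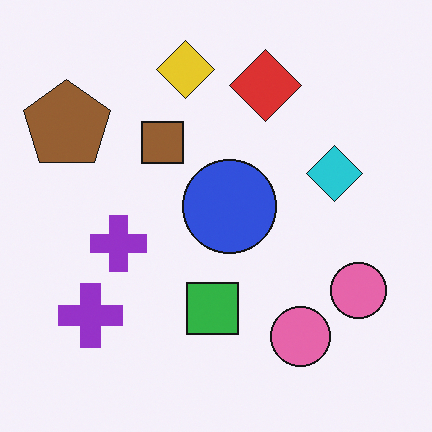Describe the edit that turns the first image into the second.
This is the original image flipped horizontally (left ↔ right).

The brown pentagon is in the top-right of the first image and the top-left of the second — shapes on opposite sides of the vertical midline have swapped in a mirror flip.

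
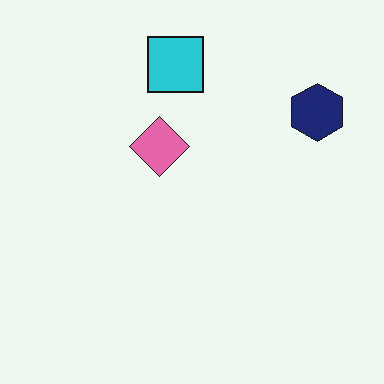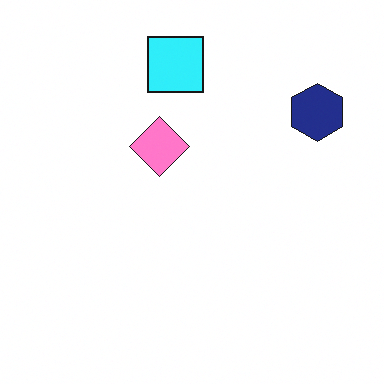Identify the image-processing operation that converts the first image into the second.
The transformation is: brightened a little.

Every pixel — background and shapes alike — is uniformly brightened.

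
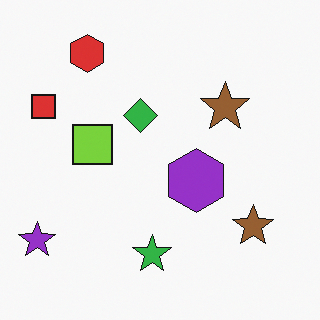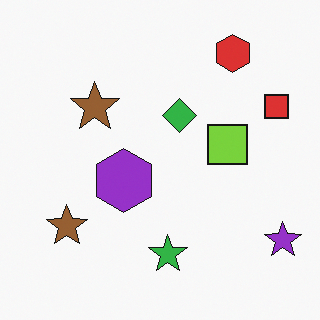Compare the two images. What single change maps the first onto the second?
It was flipped horizontally (left ↔ right).

The purple star is in the bottom-left of the first image and the bottom-right of the second — shapes on opposite sides of the vertical midline have swapped in a mirror flip.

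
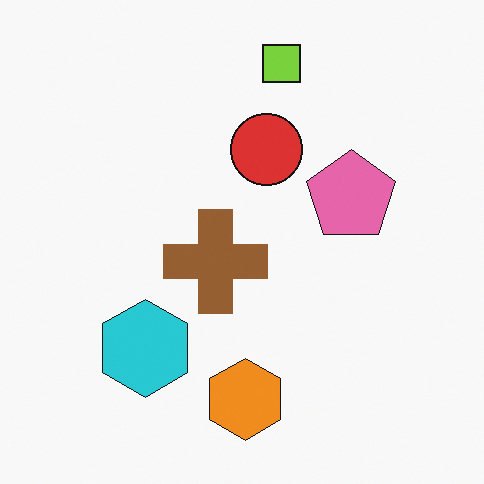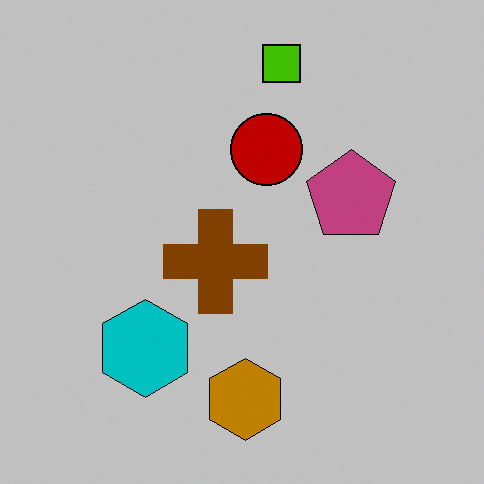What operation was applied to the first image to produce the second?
Heavily posterized to just a handful of flat colors.

Each flat color has snapped to a coarser quantized level — most visibly, the near-white background has dropped to a flat grey.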